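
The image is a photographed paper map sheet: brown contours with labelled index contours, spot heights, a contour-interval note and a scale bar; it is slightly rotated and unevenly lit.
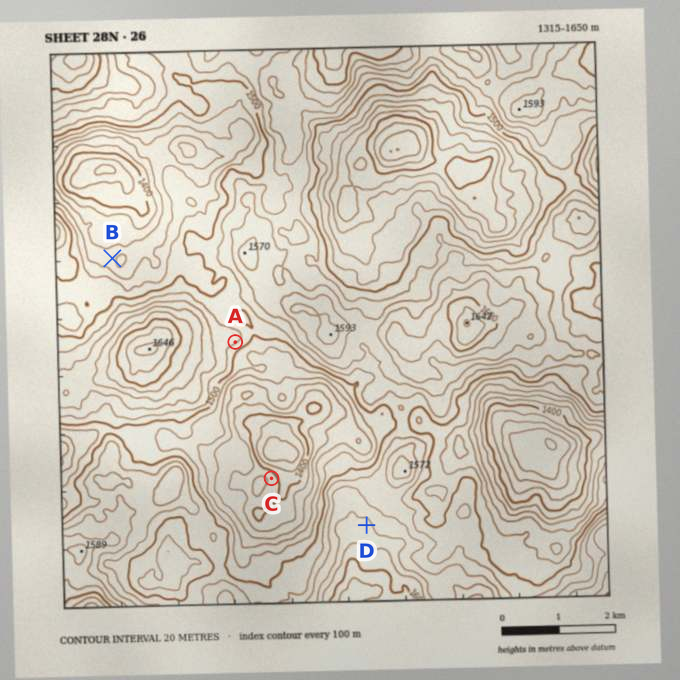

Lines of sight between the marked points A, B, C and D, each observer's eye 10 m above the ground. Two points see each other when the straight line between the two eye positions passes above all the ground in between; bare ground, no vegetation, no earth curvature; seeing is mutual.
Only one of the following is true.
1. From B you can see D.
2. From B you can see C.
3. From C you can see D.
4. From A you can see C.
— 4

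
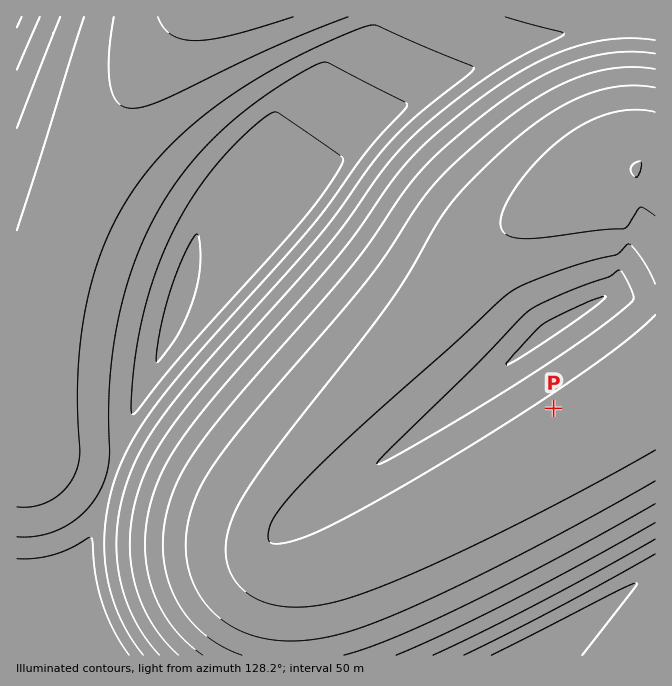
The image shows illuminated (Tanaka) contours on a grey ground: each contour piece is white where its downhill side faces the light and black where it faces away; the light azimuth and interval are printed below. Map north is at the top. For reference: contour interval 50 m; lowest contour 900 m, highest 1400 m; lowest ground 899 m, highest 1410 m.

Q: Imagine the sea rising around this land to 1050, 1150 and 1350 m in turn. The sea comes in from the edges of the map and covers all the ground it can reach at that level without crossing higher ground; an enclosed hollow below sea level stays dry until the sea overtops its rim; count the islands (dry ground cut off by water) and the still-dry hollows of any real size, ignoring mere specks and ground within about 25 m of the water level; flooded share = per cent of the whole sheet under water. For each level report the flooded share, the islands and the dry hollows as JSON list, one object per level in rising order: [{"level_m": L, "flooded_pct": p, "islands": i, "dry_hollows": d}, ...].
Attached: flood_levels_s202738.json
[{"level_m": 1050, "flooded_pct": 38, "islands": 1, "dry_hollows": 0}, {"level_m": 1150, "flooded_pct": 52, "islands": 0, "dry_hollows": 0}, {"level_m": 1350, "flooded_pct": 92, "islands": 1, "dry_hollows": 0}]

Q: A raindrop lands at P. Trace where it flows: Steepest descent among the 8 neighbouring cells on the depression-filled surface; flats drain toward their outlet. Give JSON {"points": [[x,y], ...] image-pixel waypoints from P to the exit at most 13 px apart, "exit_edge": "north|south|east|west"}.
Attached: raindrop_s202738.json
{"points": [[554, 408], [567, 422], [580, 432], [594, 427], [607, 418], [620, 410], [634, 402], [647, 392], [655, 387]], "exit_edge": "east"}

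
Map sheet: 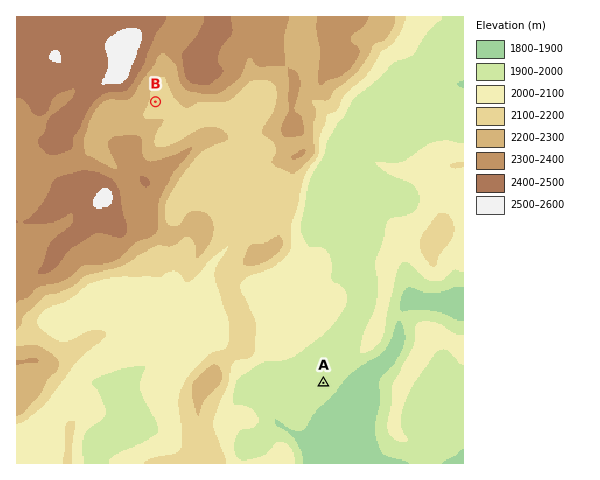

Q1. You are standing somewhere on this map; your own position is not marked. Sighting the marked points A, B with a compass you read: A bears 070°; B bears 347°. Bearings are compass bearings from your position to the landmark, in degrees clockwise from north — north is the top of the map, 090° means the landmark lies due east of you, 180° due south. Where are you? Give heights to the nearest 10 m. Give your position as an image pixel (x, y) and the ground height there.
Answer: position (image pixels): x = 228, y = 418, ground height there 2030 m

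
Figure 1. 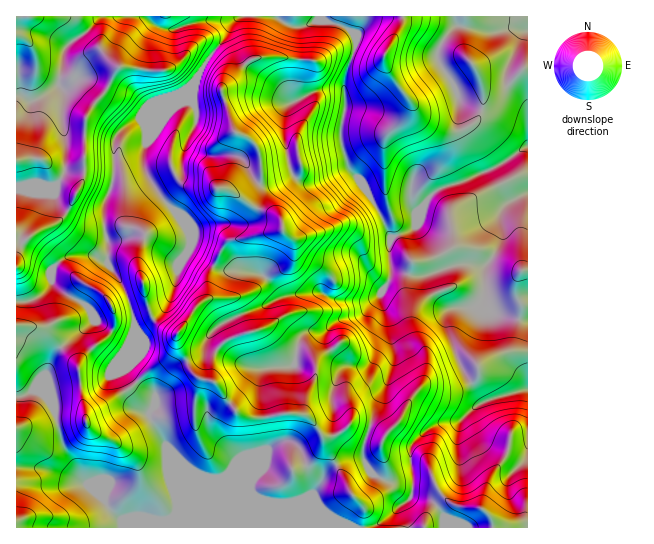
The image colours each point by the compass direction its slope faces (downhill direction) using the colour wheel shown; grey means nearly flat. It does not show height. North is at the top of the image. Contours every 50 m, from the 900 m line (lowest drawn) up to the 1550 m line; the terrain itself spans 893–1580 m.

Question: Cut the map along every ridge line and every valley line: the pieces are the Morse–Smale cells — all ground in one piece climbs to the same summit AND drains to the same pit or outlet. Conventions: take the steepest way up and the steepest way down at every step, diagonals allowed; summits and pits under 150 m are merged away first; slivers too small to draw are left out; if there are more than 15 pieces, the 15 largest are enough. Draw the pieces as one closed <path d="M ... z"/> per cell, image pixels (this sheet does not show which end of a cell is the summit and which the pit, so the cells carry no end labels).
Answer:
<path d="M230 28l-6 11-20 26-11 20 3 38-9 18-8 30-22 12-4 0-9-14 0-20 17-41-4 4-27 12-14 13-1 36-4 17-7 15 0 21 4 15-1 21 18 28 10 32 0 8-4 11 0 16-4 13 11 14 15 8 3 5-1 9-6 7 2 6 17 30 21 20 18 11 51 20-7-9 0-8 10-18 4-12 8-8 8-4 10 0 8 6 10 24 7 10 1 7 7-14 6-6 19-9 15-1 0-15 12-37 12-24 7-23 0-10-4-11-2-16-2-5 0 20-3 5-11 17-10 8-14-2-6-2-12-14-4-8 0-8 10-12 26-8 20-22 8-14 0-40-12-27-16-27-13-12-9 1-24 11-12 0-12-8-5-14-4-26 1-25 7-8-17-18-21-13-11-12-12-24z"/><path d="M527 147l-25 17-16 8-21 9-24 7-8 5-9 12-8 21-9 6-16 6 0 39-11 18-17 18-21 6-9 5-5 6-1 11 6 12 16 12 14 2 10-8 11-17 3-5 0-20 2 5 2 16 4 11 0 10-7 23-12 24-12 37 0 15-15 1-19 9-6 6-7 14-1-7-7-10-10-24-8-6-10 0-8 4-8 8-4 12-10 18 0 8 6 8 70 29 201-1z"/><path d="M321 16l-304 0-1 285 13 0 13-6 10-12-1-10 2-6 16-11 21-1 13 5 4-1 1-18-4-15 0-21 7-15 4-17 0-34 11-12 31-15 14-15-14 18-13 34-1 13 1 7 9 14 4 0 23-13 7-29 9-18-3-38 11-20 20-26 7-14 0 10 12 24 11 12 21 13 17 18-7 8-1 25 4 26 5 14 12 8 12 0 24-11 9-1-9-28 0-20 4-13-1-28 12-36 0-9-11-10-20-6z"/><path d="M90 255l-13 0-14 4-10 8-2 6 1 10-10 12-13 6-13 1 0 225 307 1-126-53-29-26-19-34 6-9 0-12-17-10-11-14 4-13 0-16 4-11 0-8-10-32-19-30z"/><path d="M455 16l-134 1 4 4 20 6 11 10 0 9-12 36 1 28-4 13 0 20 7 24 15 16 16 27 12 27 16-5 9-6 8-21 9-12 8-5 24-7 21-9 16-8 26-18 0-21-6-6-20-7-19-1-18-7-6-5-7-18-15-23 3-13 17-20z"/><path d="M527 16l-71 1 1 8-17 20-3 13 15 23 7 18 3 4 21 8 24 2 12 4 9 6z"/>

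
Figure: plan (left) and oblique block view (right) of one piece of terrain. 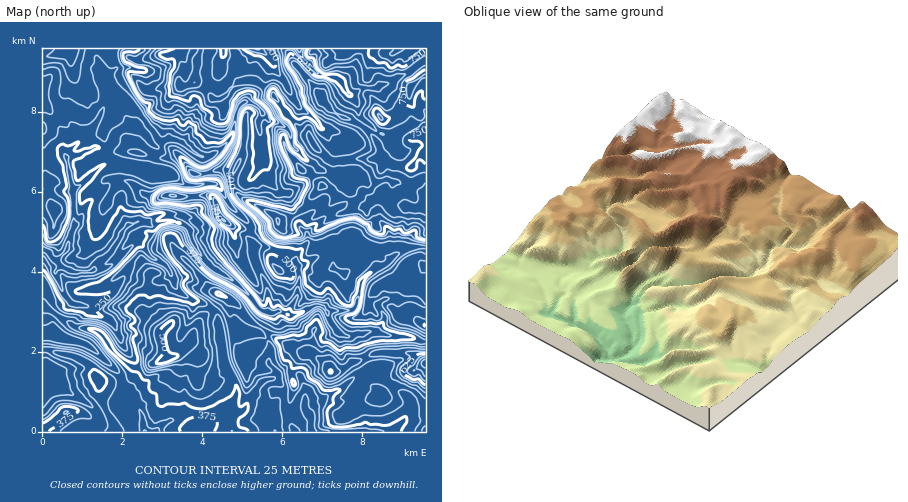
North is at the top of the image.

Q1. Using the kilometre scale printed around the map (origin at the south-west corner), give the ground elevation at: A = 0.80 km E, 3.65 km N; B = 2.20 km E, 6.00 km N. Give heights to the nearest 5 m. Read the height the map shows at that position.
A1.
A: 240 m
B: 290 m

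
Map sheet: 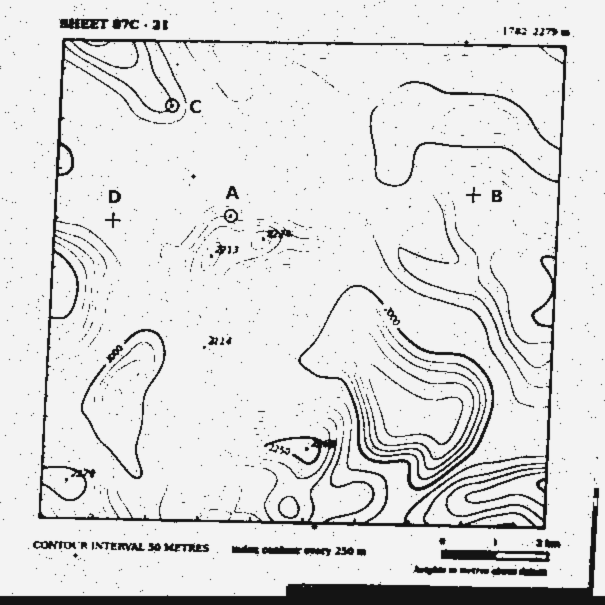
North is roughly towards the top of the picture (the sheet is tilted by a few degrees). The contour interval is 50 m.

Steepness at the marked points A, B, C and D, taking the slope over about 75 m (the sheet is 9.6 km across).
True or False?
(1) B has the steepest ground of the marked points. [False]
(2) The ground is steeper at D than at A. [False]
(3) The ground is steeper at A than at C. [True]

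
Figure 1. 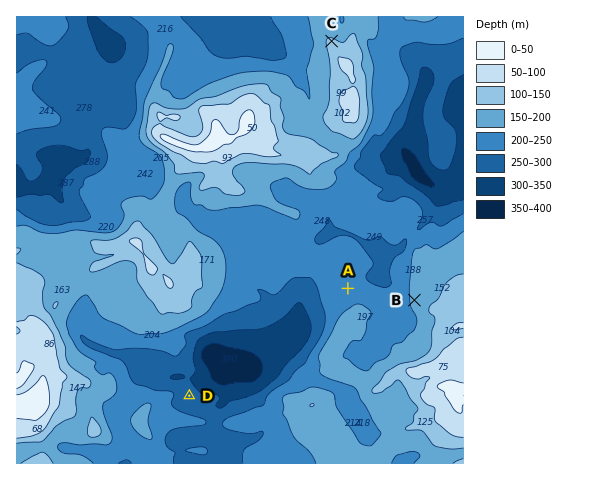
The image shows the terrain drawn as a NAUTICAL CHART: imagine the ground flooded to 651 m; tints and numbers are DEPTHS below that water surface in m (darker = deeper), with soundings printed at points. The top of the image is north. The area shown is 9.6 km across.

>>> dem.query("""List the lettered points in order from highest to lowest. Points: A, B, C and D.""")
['C', 'B', 'A', 'D']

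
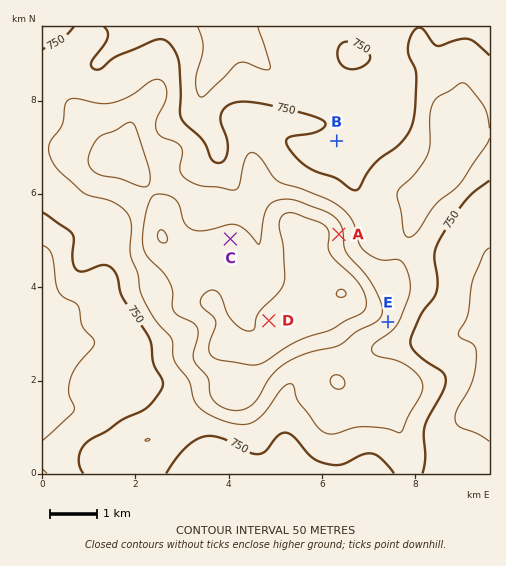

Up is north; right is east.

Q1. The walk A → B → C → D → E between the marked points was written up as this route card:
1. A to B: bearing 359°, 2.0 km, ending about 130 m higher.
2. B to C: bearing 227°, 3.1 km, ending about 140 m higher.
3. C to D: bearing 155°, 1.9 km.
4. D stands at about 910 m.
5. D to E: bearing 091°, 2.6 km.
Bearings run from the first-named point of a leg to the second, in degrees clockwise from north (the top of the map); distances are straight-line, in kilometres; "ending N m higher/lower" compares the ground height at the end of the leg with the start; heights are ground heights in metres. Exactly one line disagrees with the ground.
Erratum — Line 1: it should read "ending about 130 m lower".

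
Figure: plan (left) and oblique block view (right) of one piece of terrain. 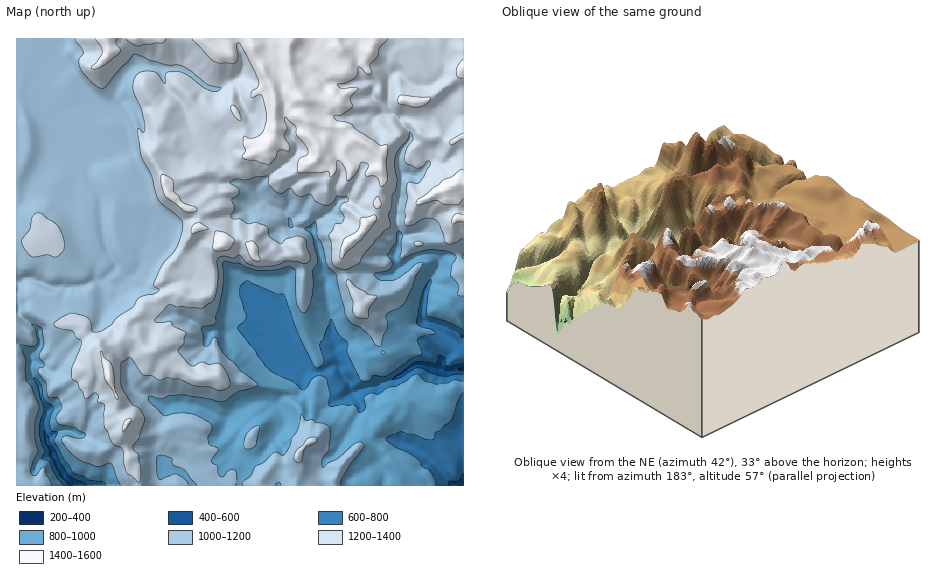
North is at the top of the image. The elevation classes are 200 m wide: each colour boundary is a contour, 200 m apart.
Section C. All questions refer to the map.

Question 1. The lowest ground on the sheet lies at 380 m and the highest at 1580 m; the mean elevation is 1130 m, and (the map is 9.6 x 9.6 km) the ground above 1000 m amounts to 68.4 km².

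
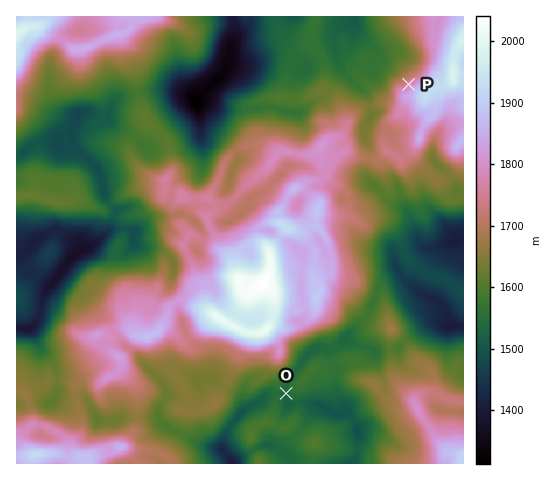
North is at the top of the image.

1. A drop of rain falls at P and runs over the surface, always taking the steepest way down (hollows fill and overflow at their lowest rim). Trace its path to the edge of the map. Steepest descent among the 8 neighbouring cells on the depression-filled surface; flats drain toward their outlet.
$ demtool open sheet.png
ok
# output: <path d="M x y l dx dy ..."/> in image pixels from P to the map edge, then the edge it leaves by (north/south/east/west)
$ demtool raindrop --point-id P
<path d="M409 84l-32-30-5-7-16-16 0-4-1-1 0-8 1-1"/>
exit: north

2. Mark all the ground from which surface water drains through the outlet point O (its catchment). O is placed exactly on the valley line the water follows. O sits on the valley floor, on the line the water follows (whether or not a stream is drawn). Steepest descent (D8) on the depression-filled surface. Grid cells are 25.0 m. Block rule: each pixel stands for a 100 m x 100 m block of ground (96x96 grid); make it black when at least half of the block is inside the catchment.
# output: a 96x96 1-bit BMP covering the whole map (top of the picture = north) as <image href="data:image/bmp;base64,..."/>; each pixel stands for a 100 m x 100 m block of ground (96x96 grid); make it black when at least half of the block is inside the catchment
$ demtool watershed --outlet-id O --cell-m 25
<image width="96" height="96" href="data:image/bmp;base64,Qk2+BAAAAAAAAD4AAAAoAAAAYAAAAGAAAAABAAEAAAAAAIAEAAATCwAAEwsAAAIAAAAAAAAA////AAAAAAAAAAAAAAAAAAAAAAAAAAAAAAAAAAAAAAAAAAAAAAAAAAAAAAAAAAAAAAAAAAAAAAAAAAAAAAAAAAAAAAAAAAAAAAAAAAAAAAAAAAAAAAAAAAAAAAAAAAAAAAAAAAAAAAAAAAAAAAAAAAAAAAAAAAAAAAAAAAAAAAAAAAAAAAAAAAAAAAAAAAAAAAAAAAAAAAAAAAAAAAAAAAAAAAAAAAAAAAAAAAAA+AAAAAAAAAAAAAAB+AAAAAAAAAAAAAAD8AAAAAAAAAAAMAAH4AAAAAAAAAAAeAAPwAAAAAAAAAAA/AA/gAAAAAAAAAAA/gB/gAAAAAAAAAAA/+B/gAAAAAAAAAAA//B/AAAAAAAAAAAA////AAAAAAAAAAAA////AAAAAAAAAAAA////AAAAAAAAAAAA////AAAAAAAAAAAA////AAAAAAAAAAAB////AAAAAAAAAAAD////AAAAAAAAAAAD////AAAAAAAAAAAB///+AAAAAAAAAAAB///gAAAAAAAAAAAB///AAAAAAAAAAAAB//+AAAAAAAAAAAAB//8AAAAAAAAAAAAB//4AAAAAAAAAAAAB//wAAAAAAAAAAAAD//gAAAAAAAAAAAAH//AAAAAAAAAAAAAH/2AAAAAAAAAAAAAD/wAAAAAAAAAAAAAD/wAAAAAAAAAAAAAD/wAAAAAAAAAAAAAD/wAAAAAAAAAAAAAD/wAAAAAAAAAAAAAD/wAAAAAAAAAAAAAD/wAAAAAAAAAAAAAB/gAAAAAAAAAAAAAA/AAAAAAAAAAAAAAAeAAAAAAAAAAAAAAAAAAAAAAAAAAAAAAAAAAAAAAAAAAAAAAAAAAAAAAAAAAAAAAAAAAAAAAAAAAAAAAAAAAAAAAAAAAAAAAAAAAAAAAAAAAAAAAAAAAAAAAAAAAAAAAAAAAAAAAAAAAAAAAAAAAAAAAAAAAAAAAAAAAAAAAAAAAAAAAAAAAAAAAAAAAAAAAAAAAAAAAAAAAAAAAAAAAAAAAAAAAAAAAAAAAAAAAAAAAAAAAAAAAAAAAAAAAAAAAAAAAAAAAAAAAAAAAAAAAAAAAAAAAAAAAAAAAAAAAAAAAAAAAAAAAAAAAAAAAAAAAAAAAAAAAAAAAAAAAAAAAAAAAAAAAAAAAAAAAAAAAAAAAAAAAAAAAAAAAAAAAAAAAAAAAAAAAAAAAAAAAAAAAAAAAAAAAAAAAAAAAAAAAAAAAAAAAAAAAAAAAAAAAAAAAAAAAAAAAAAAAAAAAAAAAAAAAAAAAAAAAAAAAAAAAAAAAAAAAAAAAAAAAAAAAAAAAAAAAAAAAAAAAAAAAAAAAAAAAAAAAAAAAAAAAAAAAAAAAAAAAAAAAAAAAAAAAAAAAAAAAAAAAAAAAAAAAAAAAAAAAAAAAAAAAAAAAAAAAAAAAAAAAAAAAAAAAAAAAAAAAAAAAAAAAAAAAAAAAAAAAAAAAAAAAAAAAAAAAAAAAAAAAAAAAAAAAAAAAAAAAAAAAAAAAAAAAAAAAAAAAAAAAAAAAAAAAAAAAAAAAAAAA="/>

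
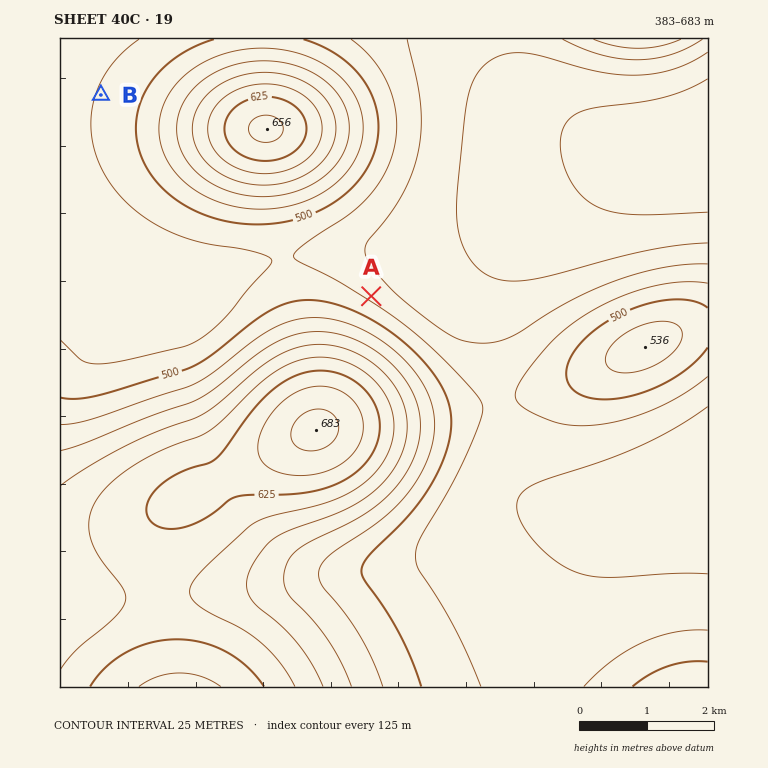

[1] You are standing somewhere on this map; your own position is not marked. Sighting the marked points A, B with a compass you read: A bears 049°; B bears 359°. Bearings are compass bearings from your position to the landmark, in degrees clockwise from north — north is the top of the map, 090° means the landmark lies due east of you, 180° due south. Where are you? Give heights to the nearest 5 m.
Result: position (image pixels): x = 108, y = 525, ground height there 610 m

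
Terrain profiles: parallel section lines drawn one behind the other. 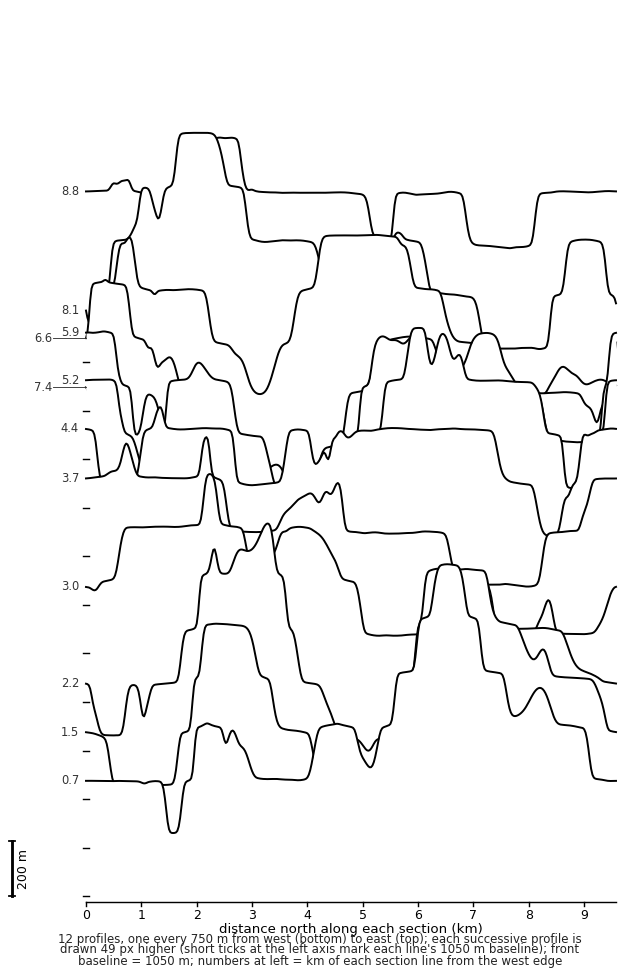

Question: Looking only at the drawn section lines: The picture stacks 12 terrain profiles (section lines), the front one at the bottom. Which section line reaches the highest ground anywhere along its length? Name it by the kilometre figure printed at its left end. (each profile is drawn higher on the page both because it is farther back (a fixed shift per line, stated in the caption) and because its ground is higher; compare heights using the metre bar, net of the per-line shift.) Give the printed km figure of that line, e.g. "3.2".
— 0.7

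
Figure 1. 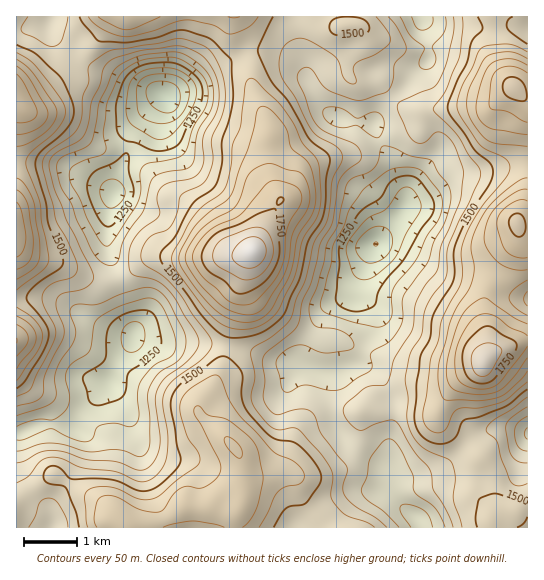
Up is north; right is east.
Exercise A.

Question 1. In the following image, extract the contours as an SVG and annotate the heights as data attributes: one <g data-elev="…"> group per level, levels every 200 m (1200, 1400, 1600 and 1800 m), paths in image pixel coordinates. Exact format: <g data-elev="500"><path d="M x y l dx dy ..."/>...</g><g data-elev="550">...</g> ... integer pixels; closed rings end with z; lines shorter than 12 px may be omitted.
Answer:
<g data-elev="1200"><path d="M127 352l-5-7 0-14 7-8 9-1 4 3 2 4 0 13-3 5-4 4-6 1z"/><path d="M362 280l-7-4-3-6-6-19 2-9 18-22 21-12 14-19 4-2 5 1 5 4 5 9 1 6-2 6-12 20-9 20-5 8-19 16-7 2z"/><path d="M109 208l-7-9-2-10 5-7 9-3 8 6 3 4 0 5-2 5-5 6-5 3z"/><path d="M158 139l-23-12-6-6-3-12 2-20 5-11 9-7 13-3 18 0 10 5 10 8 3 8 0 9-7 15-14 18-8 7z"/></g><g data-elev="1400"><path d="M387 527l-12-9-20-12-10-9-2-10 4-14 0-6-26-33-6-17-3-4-5-3-6-1-24 6-4-2-6-6-4-9 2-17-3-19 1-5 3-4 26-20 6-8 4-23 9-20 9-37 13-23 6-40 5-8 15-12 2-5-1-7-5-5-29-13-9-7-6-10-6-20-7-13 0-8 5-6 7 0 12 17 5 5 28 10 8 0 23-8 4-3 2-7 3-19 9-9 2-5-1-6-7-14-10-12"/><path d="M527 463l-9-2-7-6-2-6-3-22 4-8 17-12"/><path d="M17 406l18-5 5-3 3-4 2-19 19-41-1-8-7-19 1-9 6-5 16-3 7-3 5-4 3-5-2-8-25-49-12-30-6-22 1-10 7-7 20-10 7-7 4-12 4-22 8-16 3-16 7-8 7-4 22-6 34-5 9 0 13 5 8 6 8 10 6 11 2 13 0 11-2 9-14 26 1 22-1 7-4 7-5 4-25 6-8 5-4 10 3 13-1 4-22 20-6 10-2 9 0 13 2 6 6 3 18 4 11 8 10 13 20 32 3 8-1 6-5 8-10 10-18 13-8 13-2 11 5 37-3 18-7 9-9 4-24-8-30-2-21-8-11-1-14 1-16 9-8 2"/><path d="M453 17l1 14-6 27-10 24-7 7-30 12-3 3-1 3 11 27 7 8 4 1 6-1 9-9 4-1 7 2 7 8 11 29-3 30-19 44-4 25-11 15-9 14-2 8-3 23-17 28-8 25-4 2-12 1-6 2-19 15-3 7 5 11 6 6 5 3 4 0 12-6 14-4 4 0 4 2 17 29 15 18 3 6 1 15 12 19 8 18"/></g><g data-elev="1600"><path d="M163 527l10-3 20-3 21 3 10 3"/><path d="M242 527l7-5 6-11 8-28 0-9-6-25-7-11-19-16-8-4-14-3-11-9-4 3 0 5 8 12 18 37 0 8-3 7-7 6-8 4-15-2-6 2-8 7-10 15-5 2-19-3-25-13-12 0-5 5-2 10-1 10 3 6"/><path d="M17 369l16-21 3-10-1-7-4-5-14-10"/><path d="M241 322l9 0 9-3 8-5 6-7 16-30 4-14 4-25 15-23 4-13-1-19-6-18-4-6-14-11-4-17-5-9-11-12-8-4-4 1-2 4-8 36-10 22-8 25-5 7-16 11-13 12-15 23-3 10 1 6 3 7 12 18 14 16 14 12z"/><path d="M527 315l-12-8-5-5-1-4 4-8 14-10"/><path d="M17 279l12-7 7-6 3-7 1-9-7-49-8-17-8-6"/><path d="M527 178l-5 1-7 4-21 18-10 12-9 17-4 16 3 20-1 12-4 11-12 18-7 15-11 40-1 21 4 13 4 4 40 0 12-3 7-3 16-15 6-8"/><path d="M17 146l12-3 16-10 9-11 3-9-3-8-20-31-8-8-9-7"/><path d="M527 59l-9-5-8-2-13 1-10 3-5 6-12 24-3 17 1 10 3 8 15 18 12 5 29 2"/><path d="M98 17l19 10 9 3 9-2 25-11"/><path d="M228 17l6 1 6-1"/></g><g data-elev="1800"><path d="M478 375l7 1 6-5 11-18 0-3-3-3-6-3-7-1-7 3-5 4-3 7 0 6 3 8z"/><path d="M242 279l8 1 9-4 7-7 6-10 1-9-1-9-5-9-5-4-12 0-25 10-7 5-4 7-1 8 3 7z"/></g>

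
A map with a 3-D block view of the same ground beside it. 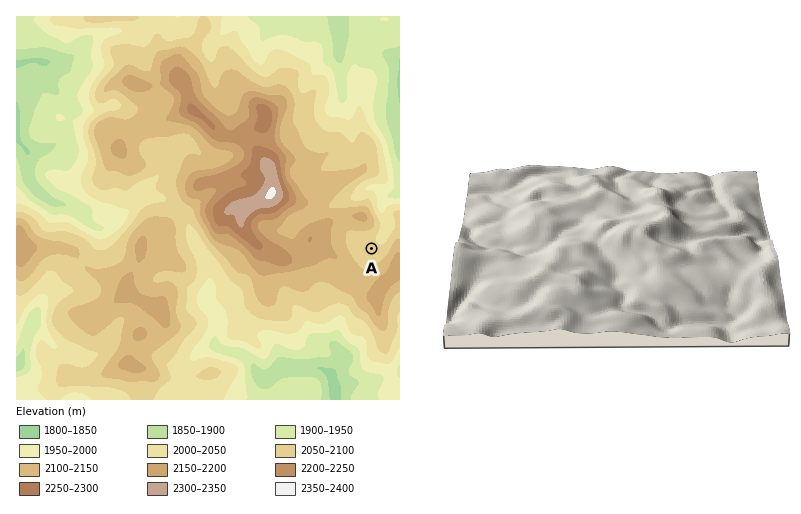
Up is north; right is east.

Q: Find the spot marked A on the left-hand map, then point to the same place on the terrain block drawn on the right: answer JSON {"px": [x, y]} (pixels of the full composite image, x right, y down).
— {"px": [752, 256]}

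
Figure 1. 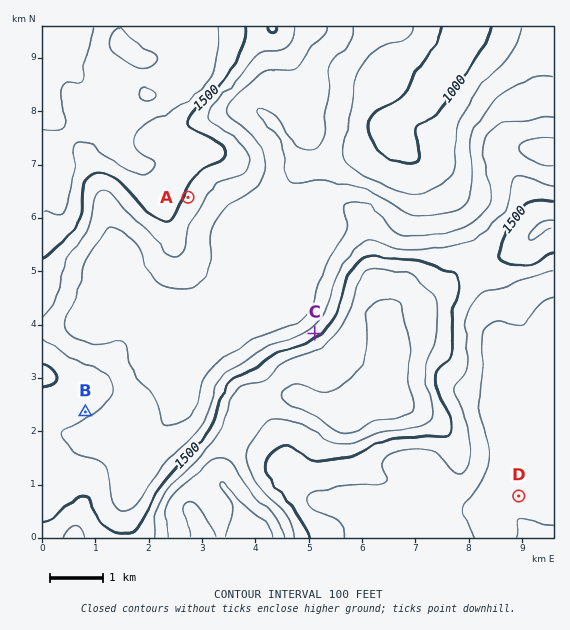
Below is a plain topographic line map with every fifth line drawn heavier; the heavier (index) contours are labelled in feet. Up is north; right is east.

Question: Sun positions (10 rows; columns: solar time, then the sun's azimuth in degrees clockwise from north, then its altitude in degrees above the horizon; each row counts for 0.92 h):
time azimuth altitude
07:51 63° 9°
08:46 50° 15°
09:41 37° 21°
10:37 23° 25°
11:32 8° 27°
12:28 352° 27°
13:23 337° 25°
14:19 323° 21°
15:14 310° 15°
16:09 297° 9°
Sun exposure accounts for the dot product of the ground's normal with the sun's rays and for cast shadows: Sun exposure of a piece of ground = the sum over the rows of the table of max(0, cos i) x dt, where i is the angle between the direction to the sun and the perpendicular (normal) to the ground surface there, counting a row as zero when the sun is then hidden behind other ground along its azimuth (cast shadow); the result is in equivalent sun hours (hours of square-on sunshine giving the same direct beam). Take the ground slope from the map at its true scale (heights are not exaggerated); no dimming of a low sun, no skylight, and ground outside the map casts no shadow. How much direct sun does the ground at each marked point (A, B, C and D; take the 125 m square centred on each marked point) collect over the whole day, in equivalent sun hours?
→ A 2.9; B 2.7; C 3.9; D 3.2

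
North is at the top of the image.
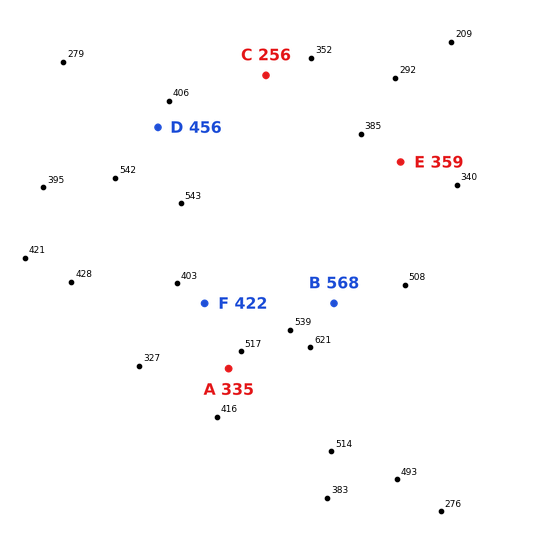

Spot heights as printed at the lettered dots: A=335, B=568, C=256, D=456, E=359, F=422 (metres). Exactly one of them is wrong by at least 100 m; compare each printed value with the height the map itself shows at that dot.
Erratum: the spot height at A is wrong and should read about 460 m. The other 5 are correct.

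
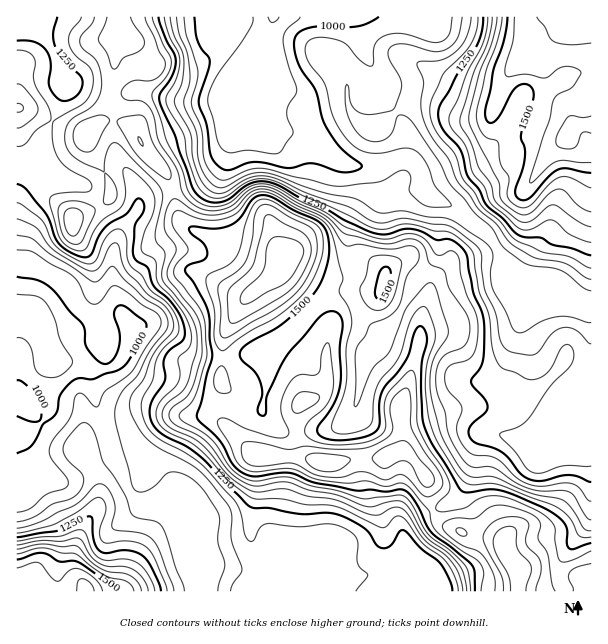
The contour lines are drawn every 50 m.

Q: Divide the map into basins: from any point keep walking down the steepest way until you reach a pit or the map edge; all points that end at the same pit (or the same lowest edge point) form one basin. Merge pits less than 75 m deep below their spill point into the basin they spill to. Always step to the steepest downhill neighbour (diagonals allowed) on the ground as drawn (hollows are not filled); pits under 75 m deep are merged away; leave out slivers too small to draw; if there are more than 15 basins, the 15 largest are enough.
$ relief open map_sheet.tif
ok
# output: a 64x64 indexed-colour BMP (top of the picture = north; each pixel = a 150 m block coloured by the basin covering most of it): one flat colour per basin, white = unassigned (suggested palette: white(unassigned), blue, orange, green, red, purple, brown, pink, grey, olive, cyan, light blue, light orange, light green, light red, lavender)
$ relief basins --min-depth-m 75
<image width="64" height="64" href="data:image/bmp;base64,Qk12CAAAAAAAAHYAAAAoAAAAQAAAAEAAAAABAAQAAAAAAAAIAAATCwAAEwsAABAAAAAAAAAA////ALR3HwAOf/8ALKAsACgn1gC9Z5QAS1aMAMJ34wB/f38AIr28AM++FwDox64AeLv/AIrfmACWmP8A1bDFABESIiIiIiIiIiIiIiIiIiIiIiIiIiIiIiIiIiIRERERESIiIiIiIiIiIiIiIiIiIiIiIiIiIiIiIiIiIhEREREiIiIiIiIiIiIiIiIiIiIiIiIiIiIiIiIiIiIiERERESIiIiIiIiIiIiIiIiIiIiIiIiIiIiIiIiIiIiERERERIiIiIiIiIiIiIiIiIiIiIiIiIiIiIiIiIiIiEREREREiIiIiIiIiIiIiIiIiIiIiIiIiIiIiIiIiIiIRERERESIiIiIiIiIiIiIiIiIiIiIiIiIiIiIiIiIRERERERERIiIiIiIiIiIiIiIiIiIiIiIiIiIiIiIiEREREREREREiIiIiIiIiIiIiIiIiIiIiIiIiIiIiIiERERERERERESIiIiIiIiIiIiIiIiIiIiIiIiIiIiIiERERERERERERIiIiIiIiIiIiIiIiIiIiIiIiIiIiIiIREREREREREREiIiIiIiIiIiIiIiIiIiIiIiIiIiIiIhERERERERERESIiIiIiIiIiIiIiIiIiIiIiIiIiIiIiERERERERERERIiIiIiIiIiIiIiIiIiIiIiIiIiIiIiEREREREREREREiIiIiIiIiIiIiIiIiIiIiIhEiIiIiERERERERERERESIiIiIiIiIiIiIiIiIRERERERERESERERERERERERERIiIiIiIiIiIiIiIiIREREREREREREREREREREREREREiIiIiIiIiIiIiIiIRERERERERERERERERERERERERESIiIiIiIiIiIiIiIRERERERERERERERERERERERERERIiIiIiIiIiIiIiIhEREREREREREREREREREREREREREiIiIiIiIiIiIiIiERERERERERERERERERERERERERESIiIiIiIiIiIiIiIRERERERERERERERERERERERERERIiIiIiIiIiIiIiIhEREREREREREREREREREREREREREiIiIiIiIiIiIiIiERERERERERERERERERERERERERESIiIiIiIiIiIiIiIRERERERERERERERERERERERERERIiIiIiIiIiIiIiIhEREREREREREREREREREREREREREiIiIiIiIiIiIiIiERERERERERERERERERERERERERESIiIiIiIiIiIiIiIRERERERERERERERERERERERERERIiIiIiIiIiIiIiIhEREREREREREREREREREREREREREiIiIiIiIiIiIiIiIRERERERERERERERERERERERERESIiIiIiIiIiIiIiIhERERERERERERERERERERERERERIiIiIiIiIiIiIiIiIREREREREREREREREREREREREREiIiIiIiIiIiIiIiIhERERERERERERERERERERERERESIiIiIiIiIiIiIiIiIhERERERERERERERERERERERERIiIiIiIiIiIiIiIiIiIREREREREREREREREREREREREiIiIiIiIiIiIiIiIiIiERERERERERERERERERERERESIiIiIiIiIiIiIiIiIiIhERERERERERERERERERERERIiIiIiIiIiIiIiIiIREREREREREREREREREREREREREiIiIiIiIiIiIiIiERERERERERERERERERERERERERESIiIiIiIiIiIiIhERERERERERERERERERERERERERERIiIiIiIiIiIiIREREREREREREREREREREREREREREREiIiIiIiIiIiIRERERERERERERERERERERERERERERESIiIiIiIiIiIhERERERERERERERERERERERERERERERIiIiIiIiIiIiEREREREREREREREREREREREREREREREiIiIiIiIiIiERERERERERERERERERERERERERERERESIiIiIiIiIiIRERERERERERERERERERERERERERERERIiIiIiIiIiIhEREREREREREREREREREREREREREREREiIiIiIiIiIhERERERERERERERERERERERERERERERESIiIiIiIiIhERERERERERERERERERERERERERERERERIiIiIiIiIhEREREREREREREREREREREREREREREREREiIiIiIiIiERERERERERERERERERERERERERERERERESIiIjMiIiERERERERERERERERERERERERERERERERERIiIzMzMREREREREREREREREREREREREREREREREREREiMzMzMxERERERERERERERERERERERERERERERERERETMzMzMzERERERERERERERERERERERERERERERERERERMzMzMzMREREREREREREREREREREREREREREREREREREzMzMzMzERERERERERERERERERERERERERERERERERETMzMzMzMRERERERERERERERERERERERERERERERERERMzMzMzMxEREREREREREREREREREREREREREREREREREzMzMzMzERERERERERERERERERERERERERERERERERETMzMzMzMRERERERERERERERERERERERERERERERERERMzMzMzMxEREREREREREREREREREREREREREREREREREzMzMzMzERERERERERERERERERERERERERERERERERETMzMzMzMRERERERERERERERERERERERERERERERERER"/>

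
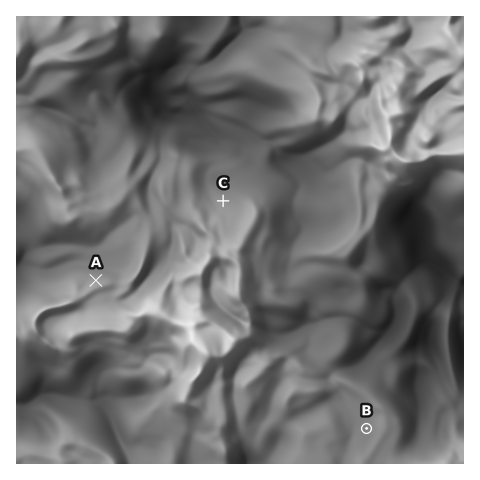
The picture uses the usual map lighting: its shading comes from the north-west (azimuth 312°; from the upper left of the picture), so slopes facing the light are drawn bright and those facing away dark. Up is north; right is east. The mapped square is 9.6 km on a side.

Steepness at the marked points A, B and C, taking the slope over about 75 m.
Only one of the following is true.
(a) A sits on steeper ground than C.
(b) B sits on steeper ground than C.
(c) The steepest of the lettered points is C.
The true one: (a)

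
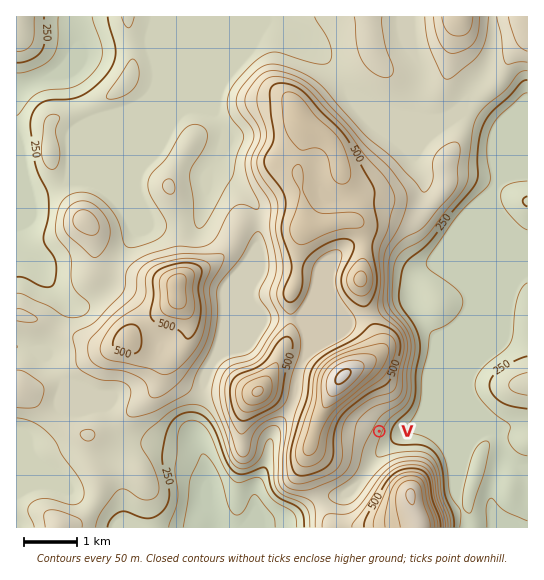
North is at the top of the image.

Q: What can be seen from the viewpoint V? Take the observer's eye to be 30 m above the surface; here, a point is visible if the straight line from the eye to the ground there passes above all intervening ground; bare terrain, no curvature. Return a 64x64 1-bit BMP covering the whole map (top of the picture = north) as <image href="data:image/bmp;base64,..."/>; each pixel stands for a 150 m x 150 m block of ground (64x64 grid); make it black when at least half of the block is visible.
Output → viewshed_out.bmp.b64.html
<image width="64" height="64" href="data:image/bmp;base64,Qk0+AgAAAAAAAD4AAAAoAAAAQAAAAEAAAAABAAEAAAAAAAACAAATCwAAEwsAAAIAAAAAAAAA////AAAAAAAAAAAAAMAAAAAAAAAB8AAAAAAAAAH8AAAAAAAAAHwAAAAAAAAAPgAAAAAAAAAfgAcAAAAAAB/gBwAAAAAAf+BDAAAAAAH/4MMAAAAAA//z5wAAAAAD//f/AAAAAAP///8AAAAAA////wAAAAAD////AAAAAAH///8AAAAAAf+f/wAAAAAA/x//AAAAAAB+D/8AAAAAADwH/wAAAAAADAP/AAAAAAAAA/4AAAAAAAAB/wAAAAAAAAD/AAAAAAAAAH8AAAAAAAAAPwAAAAAAAAA/AAAAAAAAAB8AAAAAAAAADwAAAAAAAAAHAAAAAAAAAAMAAAAAAAAAAwAAAAAAAAABAAAAAAAAAAAAAAAAAAAAAAAAAAAAAAAAAAAAAAAAAAAAAAAAAAAAAAAAAAAAAAAAAAAAAAAAAAAAAAAAAAAAAAAAAAAAAAAAAAAAAAAAAAAAAAAAAAAAAAAAAAAAAAAAAAAAAAAAAAAAAAAAAAAAAAAAAAAAAAAAAAAAAAAAAAAAAAAAAAAAAAAAAAAAAAAAAAAAAAAAAAAAAAAAAAAAAAAAAAAAAAAAAAAAAAAAAAAAAAAAAAAAAAAAAAAAAAAAAAAAAAAAAAAAAAAAAAAAAAAAAAAAAAAAAAAAAAAAAAAAAAAAAAAAAAAAAAAAAAAAAAAAAAAAAAAAAAAAAAAAAA=="/>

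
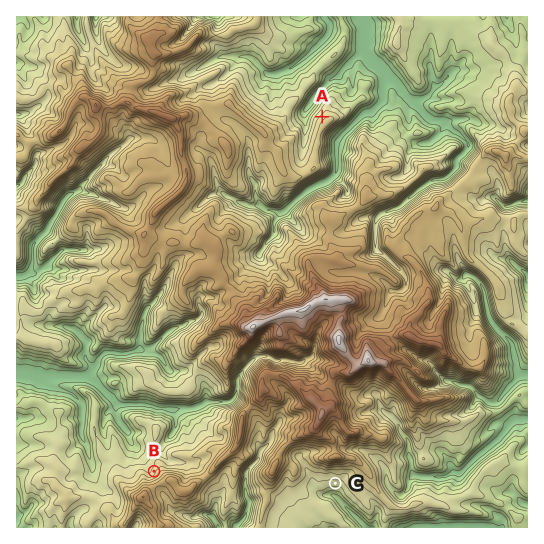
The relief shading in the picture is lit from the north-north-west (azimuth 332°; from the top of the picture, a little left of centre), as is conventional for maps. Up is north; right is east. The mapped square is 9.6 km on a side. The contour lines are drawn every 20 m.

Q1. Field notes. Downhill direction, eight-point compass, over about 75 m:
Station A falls NW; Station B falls NW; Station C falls S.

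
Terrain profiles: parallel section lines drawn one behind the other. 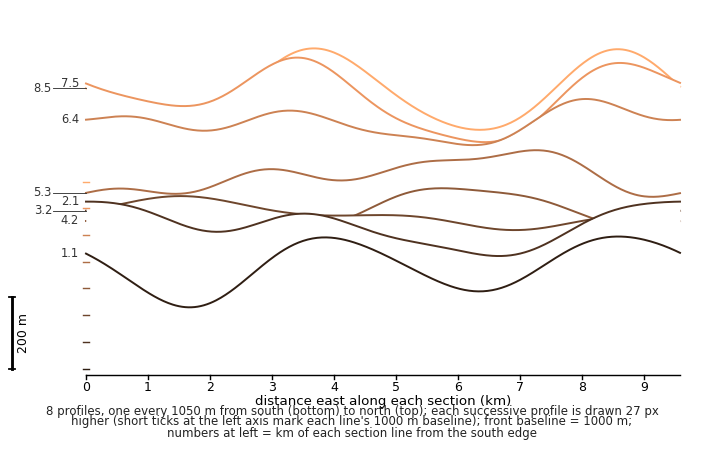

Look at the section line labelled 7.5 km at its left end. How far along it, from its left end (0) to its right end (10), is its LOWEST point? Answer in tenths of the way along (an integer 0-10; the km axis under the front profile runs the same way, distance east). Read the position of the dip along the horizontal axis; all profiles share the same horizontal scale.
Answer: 7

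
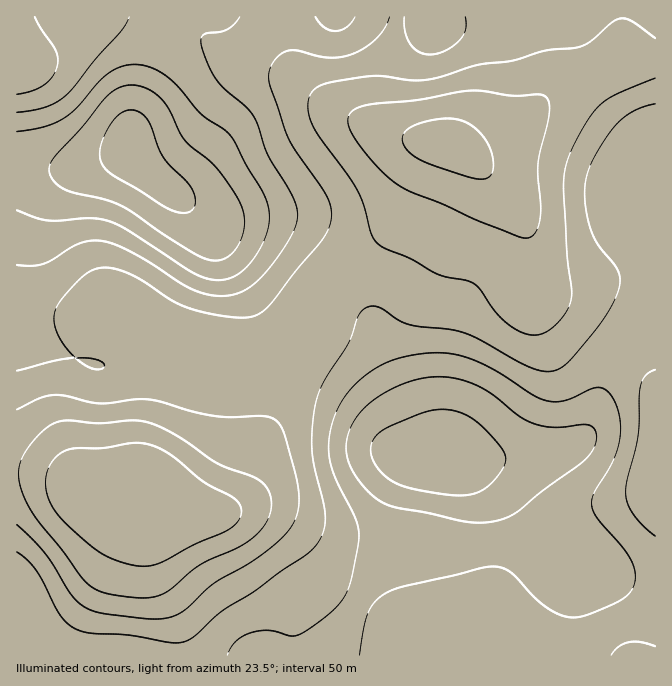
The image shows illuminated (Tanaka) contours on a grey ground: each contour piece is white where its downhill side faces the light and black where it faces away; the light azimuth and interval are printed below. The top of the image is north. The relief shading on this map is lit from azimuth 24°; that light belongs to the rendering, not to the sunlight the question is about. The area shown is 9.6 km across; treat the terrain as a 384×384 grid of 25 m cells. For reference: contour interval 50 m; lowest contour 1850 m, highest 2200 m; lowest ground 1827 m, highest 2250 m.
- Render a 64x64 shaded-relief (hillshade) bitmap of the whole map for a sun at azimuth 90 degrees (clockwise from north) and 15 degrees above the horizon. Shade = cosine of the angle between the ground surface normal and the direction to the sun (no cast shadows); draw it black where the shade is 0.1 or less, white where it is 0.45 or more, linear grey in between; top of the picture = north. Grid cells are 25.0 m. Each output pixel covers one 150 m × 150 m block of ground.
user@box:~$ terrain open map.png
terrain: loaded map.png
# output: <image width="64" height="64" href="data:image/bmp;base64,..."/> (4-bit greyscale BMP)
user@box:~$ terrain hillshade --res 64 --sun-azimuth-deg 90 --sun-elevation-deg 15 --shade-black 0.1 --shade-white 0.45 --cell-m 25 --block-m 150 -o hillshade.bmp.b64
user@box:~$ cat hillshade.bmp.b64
<image width="64" height="64" href="data:image/bmp;base64,Qk12CAAAAAAAAHYAAAAoAAAAQAAAAEAAAAABAAQAAAAAAAAIAAATCwAAEwsAABAAAAAAAAAAAAAAABEREQAiIiIAMzMzAERERABVVVUAZmZmAHd3dwCIiIgAmZmZAKqqqgC7u7sAzMzMAN3d3QDu7u4A////AHd3d3eIdmVWeJqph2ZniIdkMjaKqXZVVmd4iHdlVWd3d3dmZ3d2ZWaJqqmHdmd4iGQzRomYdlVWd4iId2VVZnd2ZVVWZmZmZ4mqqYh3d3iIdUNGiZh2VVZ3iIiHZVVmd2ZUREVmZmZ4mqqpmId3eIh2VEZ4iHZVZniIiIdmVWZmZUMiNFZmZ4mqqqmZiHd3iIdlVniHdlVneImIh2ZlVmZUMhEkVWZ3iaqqqZmYh3eIiHZWZ3dmZmeImYiHdmVVVVQhASNVZniaq6qpmZmIeImYdmZnd2ZmZ4iZiId2ZVVVQxAAI1ZmeJq7qpmaqZiIiZmHZmZnZmZniJmIh3ZlVEQzEAAkVmZ4mquqmaqqmYiZmZh2ZmZ3Zmd4iYiHdmVERDIAASRWZneJqqqZqqqpmZmqmHdmZ3d2Z3iIiHd2VUREIQACNFZmZ4maqZqru6qZmqqYd2Z3d3d3eIiId2ZUQ0QhABJFVmZneJmZmqu7uqqqqpmHd3d3d3d3d3d2ZUQzRBEBI0VWZmZ4iZmau8y7u7u6qYd3eIiHd2d3dmZVRDNEERE0VWZmZneIiJq7zMu7u7upiHd4iId2ZmZmZVRDMzQREjVWZmZmeIiImavMzMzMy7qYiIiId2ZVVVVVREMzNBESRWZmZmZ4iZmZq7vMzN3MupmIiId2ZVVVVVREMyMzERNFZ2ZmZniamZmaq7zN3dy7qZiId2ZVRFVVREMyIjMhI0Z3ZmZniaqqmZmavN3u3MuqmId2ZVREVVVEQyIRIiIjRnd2ZmeKq6qZiImr3u7ty7qYh3ZVVEVVVVRDIQASMiNWd3ZmaJq7qpiHiKve/u3LqpiHZlVEVVVVVUMgABEzM1Z3ZmZ4mrupmHd4m97/7cupmIdmVURVVWZlUyAAATM0VndmZnmqqpmHd3ibzu/ty6mIh3ZVREVWZmZUIAABRDRWd2ZniaqpmHd3eJrN7u3KmYiHdlVERFVmd2UxAAFERWd3dmeJmZiHd3d4mr3e3LqZiIh2VURERVZ4dkEAElVVZ4h2ZniYiHd3d3eJvN3cupmIiHZVREREVniHQgASVVZ4iHZmd4h3d3d3d4mrzMy6mYiHdmVEMzRWeIdTESNVZniIdmZnd3d3eHd3eJq7u7qZiId2ZUQzNFaJmGQiNGZneIh2ZmZmZneIh3d3iaq7qpmYh3ZVRDM0V4mYZTNEZmd4h3ZlVmZmeIiHd3eImqqqmYiHdlVDM0RnmZl1RFVmZnd3ZmZVVmZ4iId3Z3iJmqmZiIdmVEMzRWiaqYZVVlVWZmZmZmZmZ3iIiHdmd4iZmYiId2ZUQzRWeJqql2ZmVVVWZmZmZmZ3eIiIdmZ3iImIh3d3ZlRERFZ4mqqZh3dVVVVmZmZnd3d4iId2ZmeIiIh3ZndmVURFZ4iaqqmYd1VEVVZmd3d4iIiHd2ZmZ4iIh3ZmZmZlVFVniJqqqpmIVVRFVWd3iIiIiHdmVVZniIiHZlVmZmVVVWeImaqqqYhlVURVZ3iJmZmYdlRERWZ4iIdlVVZmZlVVZ4iZqqqpiGZVREVniJmqqphlQzM0VniId2VVVmZmVVVniZmqqpmHdmVERWeJmru7qGQyIjNFZ4d3ZlVmZmZlVWeJmqqpmId3ZURFZ4mrvLuoZCERIzRWd3ZmZmZndmVVZ4mqqpmId3dlREV4mqu8u5hTIREiNFVmZmZmZmZ2ZlVnmruqmYh3d2VUVniau7u6l1MhERIzRFVWZmZmZmZmVWeau7qYiHd3ZlVWeau7u6mHUyEREiM0RFVmZmZmZmZVaJvMupiHd3d2ZWeJq7u6mHZTIREiIzM0RVZmZmZmZmZ4q83LmHd3iHdmZ4mru6mHZUMhESIzMzM0VWZmZlVWZnms3cuod2aIiHd3iaq6mHZVQyIRIjMzMzRFZmZlVVZnibzd26h2ZoiIh3iJqqmHZUQzIhEiMzMzNEVWZlVVZniavN3cqXZmiJiIiImZmHZVQzMiIiIzMzMzRVVVVVVniau83dypdlWIiZmZmZmHZVRDMiIiIjMzMzNEVVVVVniJq7zd3LmGZYiJmZmZmHZUREMyIiIiMzMzM0RFVVZneJqrvMzMuodliImaqqmHZUREQzMiIiMzMzMzNEVVZneJmqq7zMy6l2aIiZqqqYdUMzREQyIiIjMzMzM0RVZneImZqru8zMuodoiJqru6h1MiM0RDIhEiIzMzNERFVneImZmaq7u8y6mHiImrvLqXUyEjRUQyESIiMzRERVVWd4iZmZmqu7u7uYiIiavMy5dTESNFVDIhEiIzRFVVVWZniJmIiJqqu7u6mIiavN3Ll1MhIkRUQyIiIzRFVmZmVmd4iIiIiaqqqqqYiJq83duXUyEiNERDMiIzRFVmZmZlVneIh3eImZmZqZiJmrzd25dTIiNEREQzM0RVVmZ3dmVVZnd3ZniJmIiZmJmavN3Ll1QzM0VUREREVWZmZnd3ZVVWZ3ZmZ4iId4iZmZqrzMuXZUREVVVEREVmZmZmeIh2VFVmZmVneHdneImZmaq7updlVVVWZVREVnd3ZVZ4iHZURWZmVWZ3dmZ4iZmZmaqqmHZVVmZmVEVWiIdlRWeIh2VFZmZVZnZlVXiZmIiJmZmYdmZmZ2ZVRWeJl2REV4mHZUVWZmZmZlVFaJmIiIiZmYh3ZmZ3dmVVZ5mYZDNWiZdlRVZ3dmZmVEVomYiIiImZiHd2Z3d2ZVVomphkI0aJmGVFVnh3d2VERWiZ"/>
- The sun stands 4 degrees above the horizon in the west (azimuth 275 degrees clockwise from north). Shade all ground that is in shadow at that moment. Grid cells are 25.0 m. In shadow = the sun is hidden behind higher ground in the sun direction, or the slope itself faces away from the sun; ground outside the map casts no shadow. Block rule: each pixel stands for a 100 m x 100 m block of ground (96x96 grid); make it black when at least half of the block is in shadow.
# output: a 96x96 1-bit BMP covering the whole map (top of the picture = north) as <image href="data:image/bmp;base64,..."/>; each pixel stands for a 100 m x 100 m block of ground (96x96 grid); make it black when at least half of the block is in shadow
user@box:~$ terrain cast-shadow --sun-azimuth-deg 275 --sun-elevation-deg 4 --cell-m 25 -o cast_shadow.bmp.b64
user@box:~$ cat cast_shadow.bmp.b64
<image width="96" height="96" href="data:image/bmp;base64,Qk2+BAAAAAAAAD4AAAAoAAAAYAAAAGAAAAABAAEAAAAAAIAEAAATCwAAEwsAAAIAAAAAAAAA////AAAAAAAAAAAPgAAAHgAAAAAAAAAPwAAAHAAAAAAAAAAf4AAAAAAAAAAAAAA/8AAAAAAAAAAAAAA/+AAAAAAAAAAAAAB//AAAAAAAAAAAAAD//wAAAAAAAAAAAAH//4AAAAAAAAAAAAH//8AAAAAAAAAAAAP///AAAAAAAAAAAAP///gAAAAAAAAAAAP////gAAAAAAAAAAP////8AAAAAAAAAAH/////AAAAAAAAAAH/////wAAAAAAAAAD/////8AAAAAAAAAB//////gAAAAAAAAAD/////4AAAAAAAAAB/////+AAAAAAAAAA//////AAAAAAAAAA//////gAAAAAAAAA//////wAAAAAAAAAf/////wAAAAAAAAAP/////wAAAAAAAAAH/////4AAAAAAAA4B/////4AAAAAAAD/Af////4AAAAAAAD/gf////4AAAAAAAH/gP////4AAAAAAAH/gP////4AAAAAAAH/AP////4AAAAAAAP8AP////wAAAAAAAPgAP////wAAAAAAAAAAH////gAAAAAAAAAAH////gAAAAAAAAAAH////AAAAAAAAAAAH///+AAAAAAAAAAAD///8AAAAAAAAAAAB///4AAAAAAAAAAAB///wAAAAAAAAAAAA///gAAAAAAAAAAAAf//AAACAAAAAAAAAH/8AAAHAAAAAAAAAD/wAAAPgAAAAAAAAA8AAAAPwAAAAAAAAAAAAAAP4AAAAAAAAAAAAAAP8AAAAAAAAAAAAAAP/AAAAAAAAAAAAAAP/gAAAAAAAAAAAAAH/4AAAAAAAAAAAAAH/4AAAAAAAAAAAAAD/4AAAAAAAAAAAAAD/4AAAAAAAAAAAAAB/wAAAPwAAAAAAAAB/AAAAf8AAAAAAAAA4AAAA/+AAAAAAAAP4AAAB/+AAAAAAAAf+AAAD/+AAAAAAAA//AAAD/+AAAAAAAA//gAAH/+AAAAAAAB//wAAP/8AAAAAAAB//4AAP/4AAAAAAAB//4AAP/wAAAAAAAB//8AAP/AAAAAAAAD//8AAP+AAAAAAAAD//8AAP4AAAAAAAAD//8AAPwAAAAAAAAH//8AAAAAAAAAAAAP//8AAAAAAAAAAAAP//8AAAAAAAAAAAAf//8AAAAAAAAAAAAf//8AAAAAAAAAAAA///8AOAAAAAAAAAA///8A/wAAAAAAAAAf//8B/8AAAAAAAAAP//8B/+AAAAAAAAAH//8D/+AAAAAAAAAD//8D//AAAAAAAAAB//8H//gAAAAAAAAB//8H//wAAAAAAAAA//8P//wAAAAAAAAAf/8P//4AAAAAAAAAP/8P//4AAAAAAAAAAH4f//4AAAAAAAAAAAAP//4AAAAAAAAAAAAP//wAAAAAAAAAAAAH//gAAAAAAAAAAAAD//AAAAAAAAAAAAAB/+AAAAAAAAAAAAAAf8AAAAAAAAAAAAAAPwAAAAAAAAAAAAAAAAAAAAAAAAAAAAAAAAAAAAAAAAAAAAAAAAAAAAAAAAAAAAAAAAAAAAgAAAAAAAA="/>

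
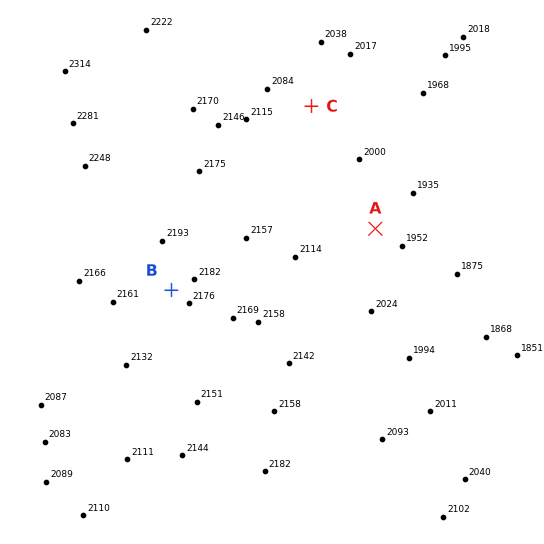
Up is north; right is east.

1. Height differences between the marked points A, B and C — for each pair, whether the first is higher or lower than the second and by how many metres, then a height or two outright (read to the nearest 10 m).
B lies higher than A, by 190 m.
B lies higher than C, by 140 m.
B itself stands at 2180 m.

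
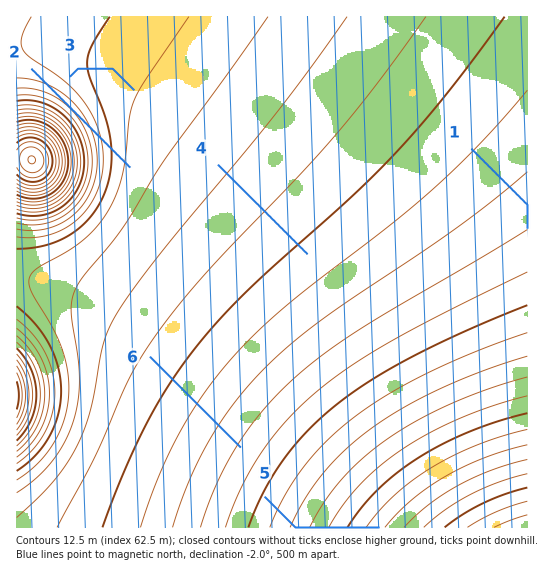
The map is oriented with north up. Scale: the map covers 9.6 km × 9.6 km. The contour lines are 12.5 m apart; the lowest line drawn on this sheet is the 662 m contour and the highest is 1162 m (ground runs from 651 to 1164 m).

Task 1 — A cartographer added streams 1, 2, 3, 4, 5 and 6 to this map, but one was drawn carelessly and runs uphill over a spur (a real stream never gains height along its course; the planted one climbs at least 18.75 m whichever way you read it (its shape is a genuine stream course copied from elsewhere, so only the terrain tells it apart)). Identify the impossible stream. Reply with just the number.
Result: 2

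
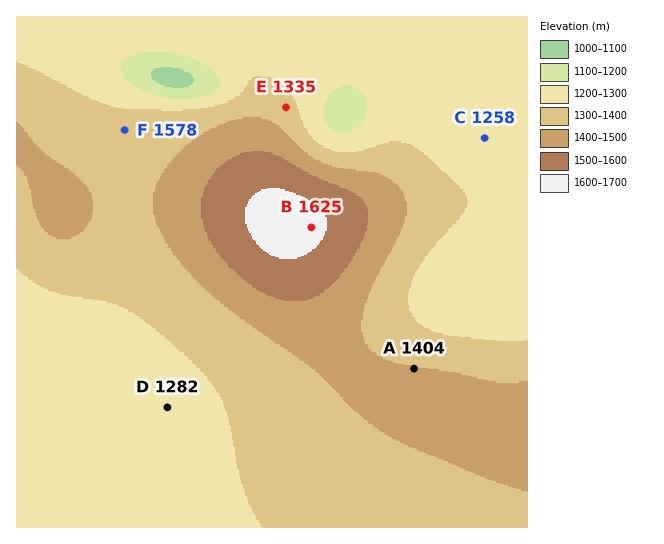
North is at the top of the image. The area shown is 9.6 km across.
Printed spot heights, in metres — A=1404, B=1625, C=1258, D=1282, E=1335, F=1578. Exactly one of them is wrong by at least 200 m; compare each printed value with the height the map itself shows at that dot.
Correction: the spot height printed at F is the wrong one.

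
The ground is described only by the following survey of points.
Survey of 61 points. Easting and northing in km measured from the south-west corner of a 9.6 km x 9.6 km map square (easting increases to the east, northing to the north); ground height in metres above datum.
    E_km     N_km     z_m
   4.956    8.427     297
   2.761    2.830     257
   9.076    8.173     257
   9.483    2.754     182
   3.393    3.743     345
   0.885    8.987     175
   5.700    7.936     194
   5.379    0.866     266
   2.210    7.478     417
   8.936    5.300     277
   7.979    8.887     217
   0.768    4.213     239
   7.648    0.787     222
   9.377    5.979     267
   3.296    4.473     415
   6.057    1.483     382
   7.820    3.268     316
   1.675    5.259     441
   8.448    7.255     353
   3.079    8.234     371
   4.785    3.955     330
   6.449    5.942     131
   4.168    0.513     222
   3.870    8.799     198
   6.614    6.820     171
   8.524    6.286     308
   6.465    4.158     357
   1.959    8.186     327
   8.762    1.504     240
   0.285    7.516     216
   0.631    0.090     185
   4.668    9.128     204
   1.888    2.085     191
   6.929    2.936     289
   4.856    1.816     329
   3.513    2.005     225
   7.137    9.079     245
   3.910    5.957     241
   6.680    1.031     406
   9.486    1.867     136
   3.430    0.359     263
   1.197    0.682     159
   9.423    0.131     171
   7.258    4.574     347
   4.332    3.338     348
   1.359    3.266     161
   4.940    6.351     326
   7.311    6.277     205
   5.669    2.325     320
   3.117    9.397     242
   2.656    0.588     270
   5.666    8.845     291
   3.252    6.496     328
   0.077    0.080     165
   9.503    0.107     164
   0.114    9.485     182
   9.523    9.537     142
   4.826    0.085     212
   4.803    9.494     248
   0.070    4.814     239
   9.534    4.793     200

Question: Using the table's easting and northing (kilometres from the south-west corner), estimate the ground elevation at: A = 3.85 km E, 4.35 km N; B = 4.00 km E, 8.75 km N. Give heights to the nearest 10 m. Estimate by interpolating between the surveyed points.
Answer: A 430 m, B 280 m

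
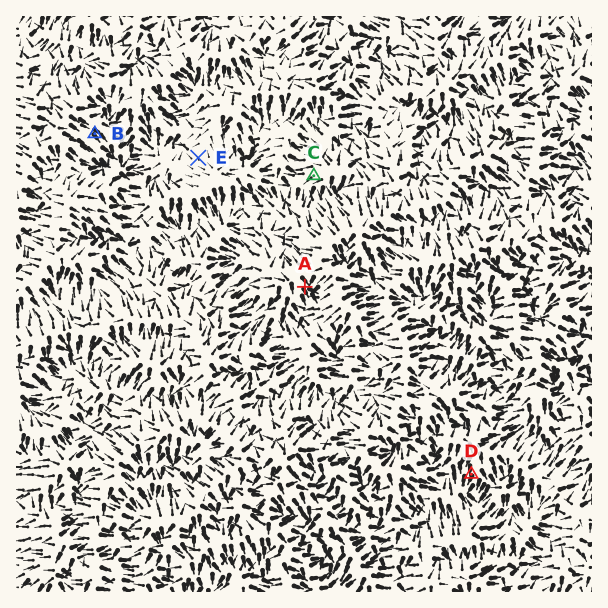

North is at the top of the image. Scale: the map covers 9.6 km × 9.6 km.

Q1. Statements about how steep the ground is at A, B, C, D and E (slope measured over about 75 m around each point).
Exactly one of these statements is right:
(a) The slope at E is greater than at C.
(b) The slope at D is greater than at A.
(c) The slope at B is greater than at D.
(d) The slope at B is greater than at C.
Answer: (b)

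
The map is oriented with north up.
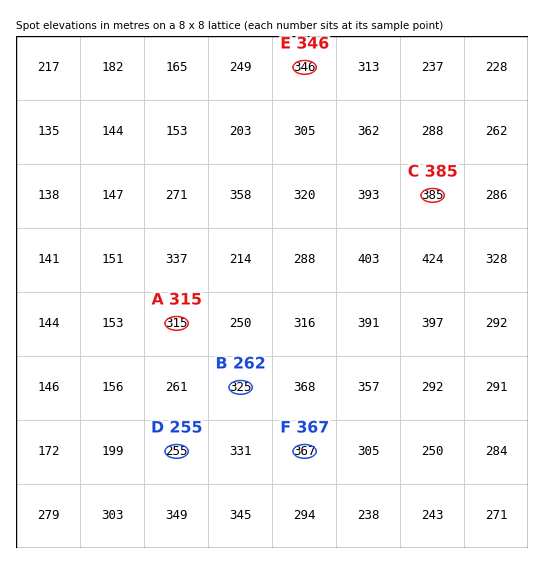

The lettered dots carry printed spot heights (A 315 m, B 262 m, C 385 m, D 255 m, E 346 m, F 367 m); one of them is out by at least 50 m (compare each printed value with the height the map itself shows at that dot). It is B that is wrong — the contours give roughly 325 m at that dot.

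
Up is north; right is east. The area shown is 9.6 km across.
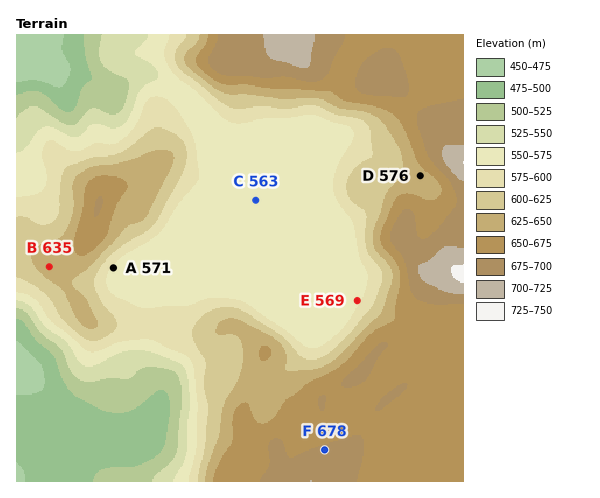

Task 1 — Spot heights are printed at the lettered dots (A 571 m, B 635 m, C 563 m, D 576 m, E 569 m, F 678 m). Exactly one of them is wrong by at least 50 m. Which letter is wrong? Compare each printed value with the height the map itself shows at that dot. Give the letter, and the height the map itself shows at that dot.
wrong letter D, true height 639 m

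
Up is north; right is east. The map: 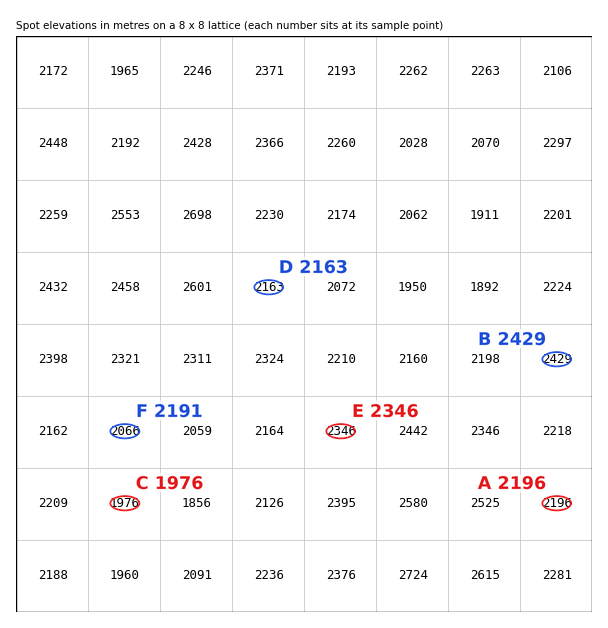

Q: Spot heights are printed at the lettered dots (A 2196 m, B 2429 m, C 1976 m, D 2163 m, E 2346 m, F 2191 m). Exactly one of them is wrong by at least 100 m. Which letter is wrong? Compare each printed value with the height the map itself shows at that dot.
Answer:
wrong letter F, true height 2066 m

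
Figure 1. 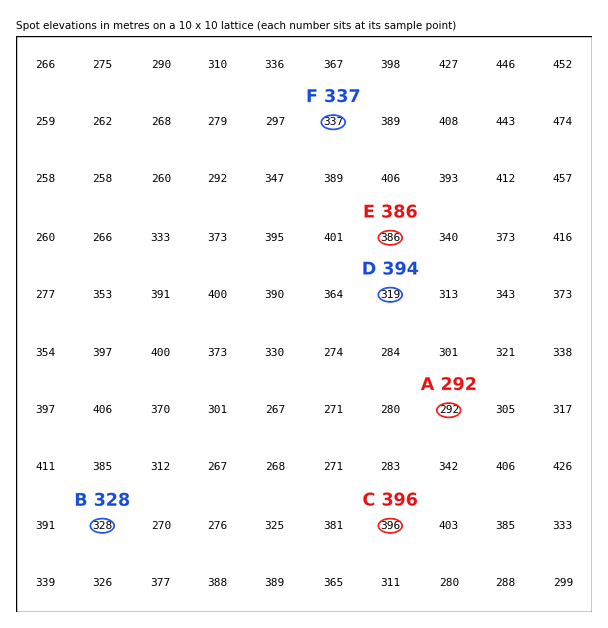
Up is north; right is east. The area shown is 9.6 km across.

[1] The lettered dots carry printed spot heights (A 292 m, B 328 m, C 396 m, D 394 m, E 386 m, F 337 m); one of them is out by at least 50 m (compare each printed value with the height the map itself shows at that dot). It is D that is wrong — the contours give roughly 319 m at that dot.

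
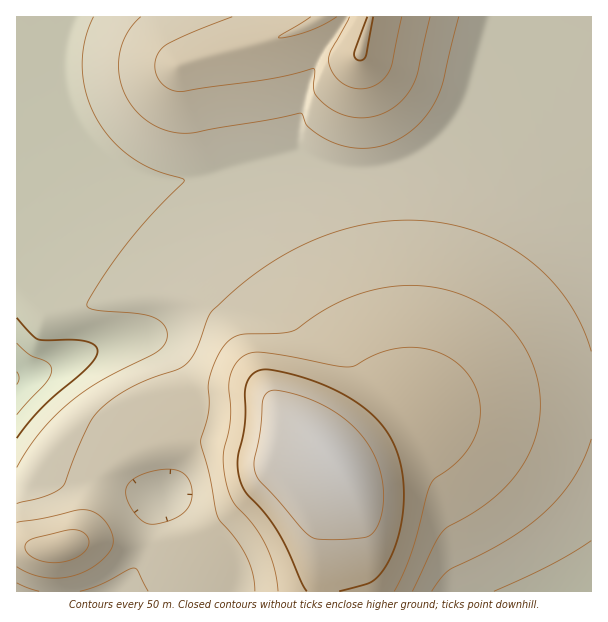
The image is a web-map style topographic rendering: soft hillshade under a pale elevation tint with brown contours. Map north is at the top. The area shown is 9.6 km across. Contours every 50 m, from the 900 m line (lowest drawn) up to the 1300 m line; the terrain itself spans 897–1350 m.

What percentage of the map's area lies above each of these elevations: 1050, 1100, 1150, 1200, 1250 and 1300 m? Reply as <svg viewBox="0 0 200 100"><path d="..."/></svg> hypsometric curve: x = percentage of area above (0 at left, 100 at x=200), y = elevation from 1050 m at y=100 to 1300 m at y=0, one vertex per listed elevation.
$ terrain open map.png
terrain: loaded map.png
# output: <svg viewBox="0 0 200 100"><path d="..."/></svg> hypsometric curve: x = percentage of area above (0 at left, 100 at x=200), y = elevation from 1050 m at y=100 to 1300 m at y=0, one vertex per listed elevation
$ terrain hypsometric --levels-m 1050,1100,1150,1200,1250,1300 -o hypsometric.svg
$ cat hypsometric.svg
<svg viewBox="0 0 200 100"><path d="M174 100l-62-20-50-20-30-20-16-20-8-20"/></svg>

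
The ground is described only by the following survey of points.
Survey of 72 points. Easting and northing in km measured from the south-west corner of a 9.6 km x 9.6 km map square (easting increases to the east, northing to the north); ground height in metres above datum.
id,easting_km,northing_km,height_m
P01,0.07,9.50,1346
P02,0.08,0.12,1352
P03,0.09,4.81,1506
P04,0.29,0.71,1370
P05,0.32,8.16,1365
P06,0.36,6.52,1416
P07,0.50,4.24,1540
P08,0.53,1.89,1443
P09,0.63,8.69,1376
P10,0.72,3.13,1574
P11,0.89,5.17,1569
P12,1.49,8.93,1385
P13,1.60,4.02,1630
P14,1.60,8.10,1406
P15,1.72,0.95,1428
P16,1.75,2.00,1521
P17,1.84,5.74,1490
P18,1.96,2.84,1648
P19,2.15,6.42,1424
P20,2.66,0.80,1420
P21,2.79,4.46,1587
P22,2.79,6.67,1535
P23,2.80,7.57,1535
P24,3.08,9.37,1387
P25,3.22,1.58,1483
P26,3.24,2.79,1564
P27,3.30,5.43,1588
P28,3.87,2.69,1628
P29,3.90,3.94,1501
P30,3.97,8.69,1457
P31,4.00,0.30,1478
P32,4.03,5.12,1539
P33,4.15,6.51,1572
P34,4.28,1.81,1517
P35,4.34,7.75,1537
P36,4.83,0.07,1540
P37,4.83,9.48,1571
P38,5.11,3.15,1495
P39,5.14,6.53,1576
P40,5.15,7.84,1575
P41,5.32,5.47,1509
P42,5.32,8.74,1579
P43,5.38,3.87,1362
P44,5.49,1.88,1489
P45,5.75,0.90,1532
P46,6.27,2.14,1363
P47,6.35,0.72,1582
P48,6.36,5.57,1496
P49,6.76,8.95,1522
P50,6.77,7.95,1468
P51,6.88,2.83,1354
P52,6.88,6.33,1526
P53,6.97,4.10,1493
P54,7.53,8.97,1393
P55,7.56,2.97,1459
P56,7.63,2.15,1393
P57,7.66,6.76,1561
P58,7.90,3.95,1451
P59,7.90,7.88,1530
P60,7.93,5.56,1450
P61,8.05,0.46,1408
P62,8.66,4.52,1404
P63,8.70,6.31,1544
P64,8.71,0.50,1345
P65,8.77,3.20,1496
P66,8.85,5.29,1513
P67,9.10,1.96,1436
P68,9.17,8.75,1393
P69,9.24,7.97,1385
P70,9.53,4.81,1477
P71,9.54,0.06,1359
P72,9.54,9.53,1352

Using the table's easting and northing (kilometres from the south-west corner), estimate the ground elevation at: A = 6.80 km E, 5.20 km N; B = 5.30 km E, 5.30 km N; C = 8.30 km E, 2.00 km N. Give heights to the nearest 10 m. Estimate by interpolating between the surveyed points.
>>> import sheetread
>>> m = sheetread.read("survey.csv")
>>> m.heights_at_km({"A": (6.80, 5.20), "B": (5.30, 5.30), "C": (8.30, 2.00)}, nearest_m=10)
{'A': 1490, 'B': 1510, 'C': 1450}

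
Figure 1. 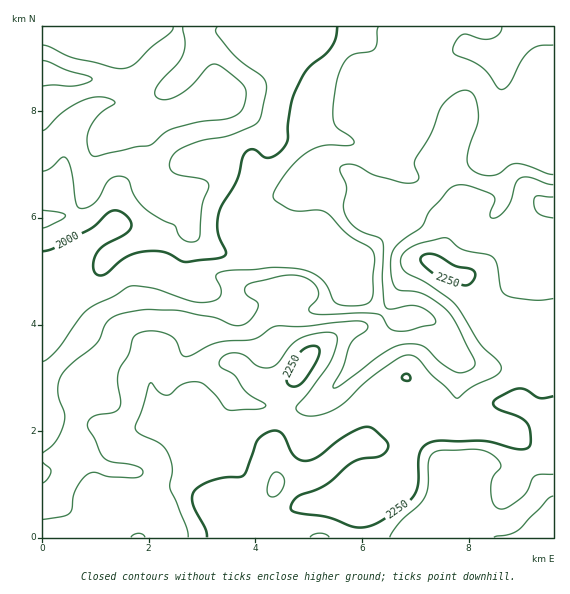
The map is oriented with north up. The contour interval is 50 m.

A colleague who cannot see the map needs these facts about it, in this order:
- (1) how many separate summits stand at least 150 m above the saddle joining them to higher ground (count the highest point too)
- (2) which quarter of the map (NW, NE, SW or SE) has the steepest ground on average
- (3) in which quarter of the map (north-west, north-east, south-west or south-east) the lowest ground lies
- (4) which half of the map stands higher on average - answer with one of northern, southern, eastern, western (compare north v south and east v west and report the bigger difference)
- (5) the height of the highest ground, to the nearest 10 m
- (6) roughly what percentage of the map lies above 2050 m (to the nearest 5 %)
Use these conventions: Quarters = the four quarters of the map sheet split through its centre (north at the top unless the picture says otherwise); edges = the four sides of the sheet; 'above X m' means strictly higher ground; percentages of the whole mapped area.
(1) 1 summit rises at least 150 m above its surroundings.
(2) The steepest ground, on average, is in the south-east quarter.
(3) The lowest ground is in the north-west quarter.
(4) Taken as a whole, the southern half is higher than the northern.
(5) The highest ground is at about 2360 m.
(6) Roughly 70 % of the ground is higher than 2050 m.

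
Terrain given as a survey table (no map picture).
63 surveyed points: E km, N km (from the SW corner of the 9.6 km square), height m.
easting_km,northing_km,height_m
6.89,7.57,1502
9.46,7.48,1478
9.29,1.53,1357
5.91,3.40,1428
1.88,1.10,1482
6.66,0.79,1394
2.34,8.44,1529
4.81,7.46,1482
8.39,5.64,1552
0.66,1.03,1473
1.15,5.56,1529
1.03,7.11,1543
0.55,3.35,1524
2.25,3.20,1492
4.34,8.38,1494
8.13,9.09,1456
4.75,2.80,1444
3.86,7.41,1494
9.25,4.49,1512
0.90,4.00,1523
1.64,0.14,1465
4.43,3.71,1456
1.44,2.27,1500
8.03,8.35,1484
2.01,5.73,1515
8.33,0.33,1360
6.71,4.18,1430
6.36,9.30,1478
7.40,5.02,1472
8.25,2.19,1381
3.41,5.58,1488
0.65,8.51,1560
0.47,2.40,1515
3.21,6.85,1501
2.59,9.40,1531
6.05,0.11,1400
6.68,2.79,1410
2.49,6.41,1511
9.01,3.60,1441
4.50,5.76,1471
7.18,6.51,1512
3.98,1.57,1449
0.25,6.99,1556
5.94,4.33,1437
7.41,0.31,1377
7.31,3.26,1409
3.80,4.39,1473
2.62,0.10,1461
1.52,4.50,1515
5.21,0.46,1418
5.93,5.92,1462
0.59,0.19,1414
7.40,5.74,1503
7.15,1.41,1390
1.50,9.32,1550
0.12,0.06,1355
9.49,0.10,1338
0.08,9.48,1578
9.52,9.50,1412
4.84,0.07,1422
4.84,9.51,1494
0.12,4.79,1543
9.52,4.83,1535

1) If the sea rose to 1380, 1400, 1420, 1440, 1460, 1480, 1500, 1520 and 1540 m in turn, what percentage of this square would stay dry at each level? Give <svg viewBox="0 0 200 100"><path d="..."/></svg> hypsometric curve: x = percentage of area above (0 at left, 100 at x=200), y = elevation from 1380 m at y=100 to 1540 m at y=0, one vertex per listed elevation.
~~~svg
<svg viewBox="0 0 200 100"><path d="M190 100l-9-12-12-13-17-13-21-12-30-12-36-13-26-13-20-12"/></svg>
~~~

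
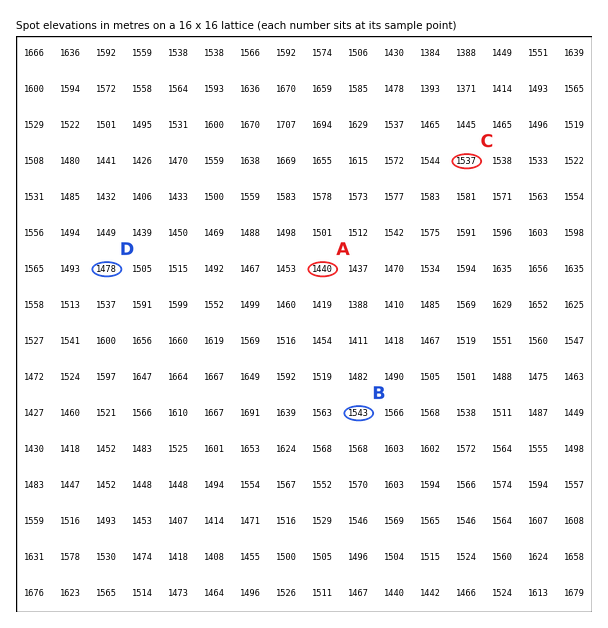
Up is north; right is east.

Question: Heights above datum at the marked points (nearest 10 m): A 1440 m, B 1540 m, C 1540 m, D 1480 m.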